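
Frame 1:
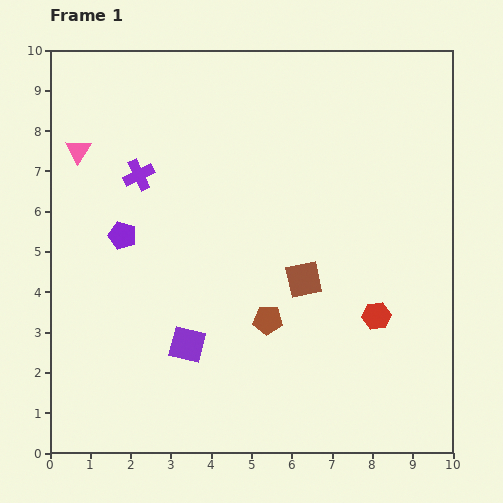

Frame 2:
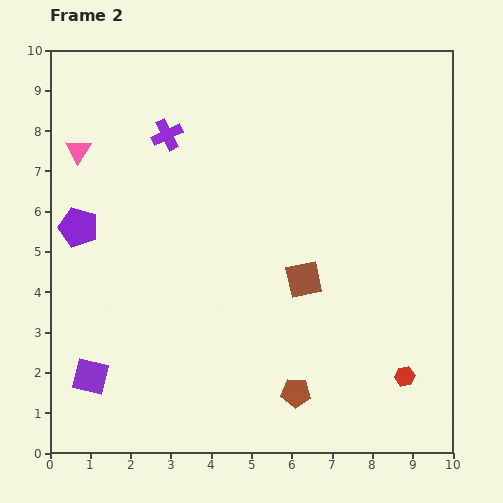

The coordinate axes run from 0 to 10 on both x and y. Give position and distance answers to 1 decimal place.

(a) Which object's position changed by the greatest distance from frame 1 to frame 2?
the purple square

(moved 2.5; next 1.9)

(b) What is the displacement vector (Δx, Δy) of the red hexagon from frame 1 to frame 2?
(0.7, -1.5)

The red hexagon was at (8.1, 3.4) in frame 1 and (8.8, 1.9) in frame 2.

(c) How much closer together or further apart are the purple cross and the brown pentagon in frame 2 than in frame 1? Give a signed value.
+2.4

Distance in frame 1: 4.8. Distance in frame 2: 7.2.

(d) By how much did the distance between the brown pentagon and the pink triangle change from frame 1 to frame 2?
+1.8

Distance in frame 1: 6.3. Distance in frame 2: 8.1.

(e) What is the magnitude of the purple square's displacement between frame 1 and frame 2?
2.5

The purple square moved from (3.4, 2.7) to (1.0, 1.9), a distance of √(2.4² + 0.8²) ≈ 2.5.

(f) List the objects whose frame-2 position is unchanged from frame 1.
the pink triangle, the brown square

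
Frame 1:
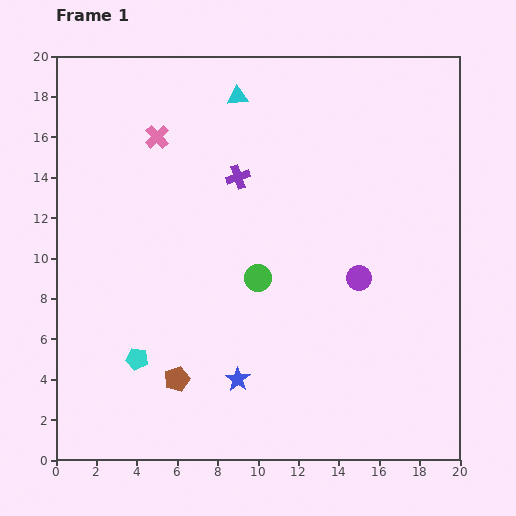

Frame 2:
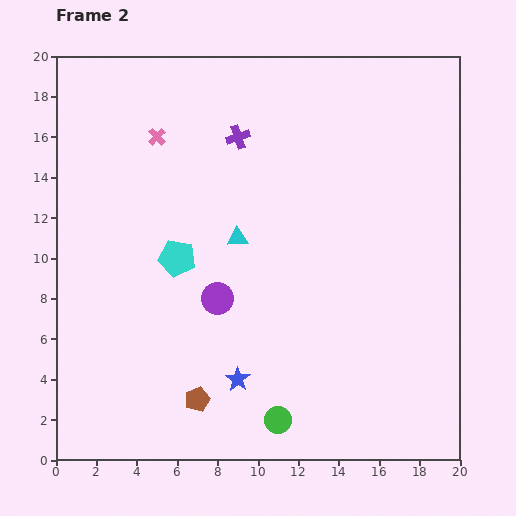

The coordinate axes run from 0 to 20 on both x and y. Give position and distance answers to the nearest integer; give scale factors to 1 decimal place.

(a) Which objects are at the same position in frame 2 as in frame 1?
the blue star, the pink cross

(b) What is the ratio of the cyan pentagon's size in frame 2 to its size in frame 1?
1.7×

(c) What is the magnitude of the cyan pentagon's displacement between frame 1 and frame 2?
5

The cyan pentagon moved from (4, 5) to (6, 10), a distance of √(2² + 5²) ≈ 5.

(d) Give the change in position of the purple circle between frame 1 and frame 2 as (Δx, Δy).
(-7, -1)

The purple circle was at (15, 9) in frame 1 and (8, 8) in frame 2.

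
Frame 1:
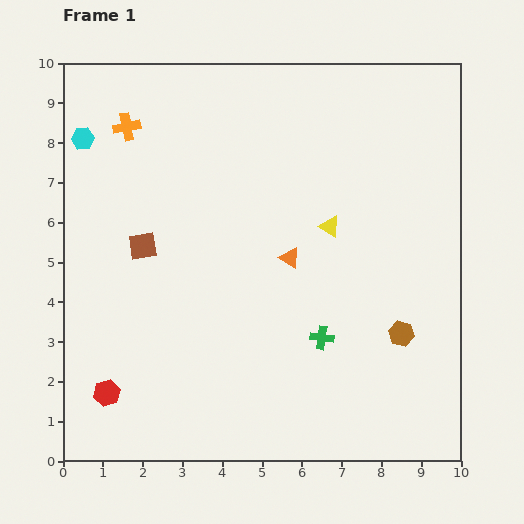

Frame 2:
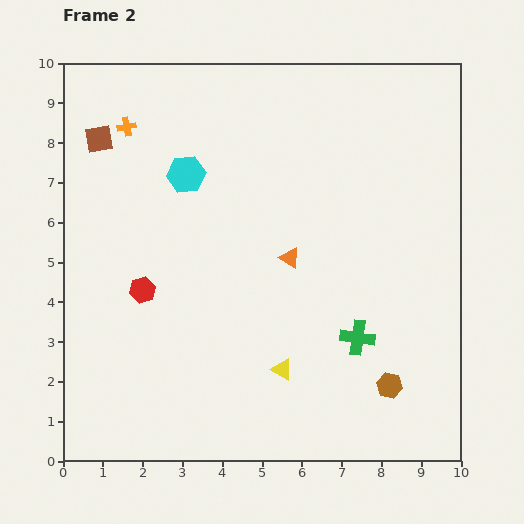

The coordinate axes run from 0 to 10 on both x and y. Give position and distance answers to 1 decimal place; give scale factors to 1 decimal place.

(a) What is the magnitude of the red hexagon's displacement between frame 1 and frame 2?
2.8

The red hexagon moved from (1.1, 1.7) to (2.0, 4.3), a distance of √(0.9² + 2.6²) ≈ 2.8.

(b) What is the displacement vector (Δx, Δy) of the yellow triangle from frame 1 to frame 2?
(-1.2, -3.6)

The yellow triangle was at (6.7, 5.9) in frame 1 and (5.5, 2.3) in frame 2.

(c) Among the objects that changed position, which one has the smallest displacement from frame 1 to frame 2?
the green cross

(moved 0.9)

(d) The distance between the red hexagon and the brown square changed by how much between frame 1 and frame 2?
+0.2

Distance in frame 1: 3.8. Distance in frame 2: 4.0.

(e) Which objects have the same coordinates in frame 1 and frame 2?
the orange triangle, the orange cross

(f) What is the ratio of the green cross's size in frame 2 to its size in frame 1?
1.5×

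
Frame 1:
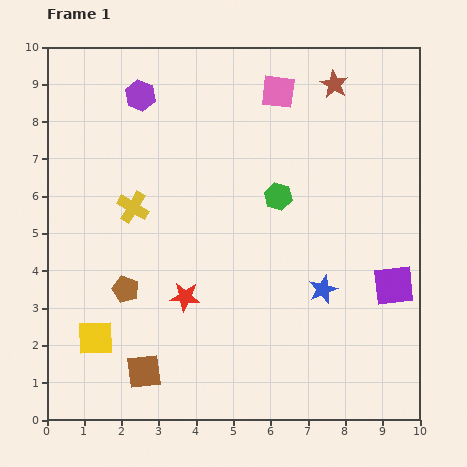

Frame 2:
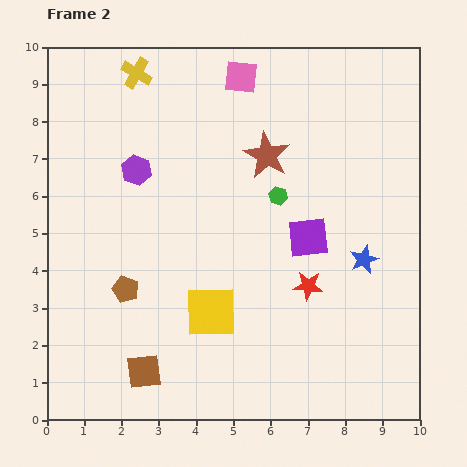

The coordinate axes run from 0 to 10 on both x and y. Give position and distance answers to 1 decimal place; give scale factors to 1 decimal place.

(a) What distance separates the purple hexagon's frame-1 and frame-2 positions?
2.0

The purple hexagon moved from (2.5, 8.7) to (2.4, 6.7), a distance of √(0.1² + 2.0²) ≈ 2.0.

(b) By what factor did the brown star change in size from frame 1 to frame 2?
1.7×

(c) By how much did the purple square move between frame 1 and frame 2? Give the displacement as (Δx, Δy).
(-2.3, 1.3)

The purple square was at (9.3, 3.6) in frame 1 and (7.0, 4.9) in frame 2.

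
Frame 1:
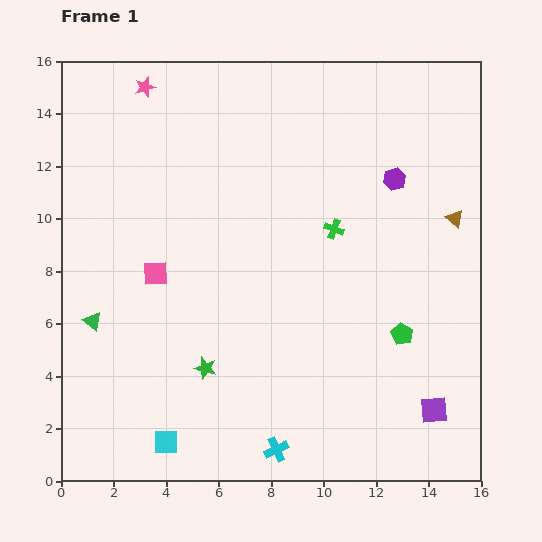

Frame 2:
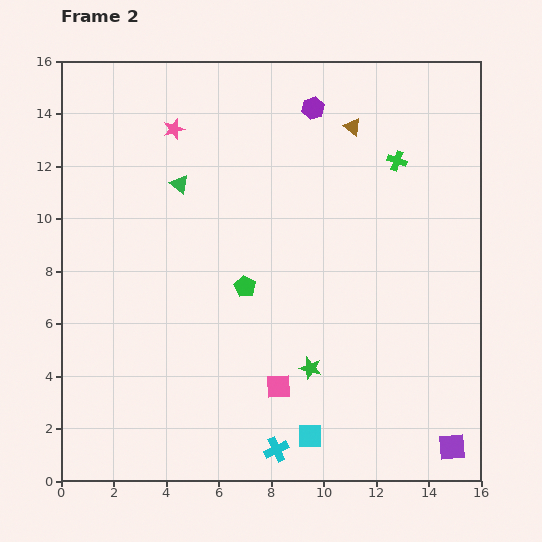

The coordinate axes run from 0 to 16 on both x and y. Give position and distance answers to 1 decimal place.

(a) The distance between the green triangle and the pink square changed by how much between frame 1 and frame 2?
+5.6

Distance in frame 1: 3.0. Distance in frame 2: 8.6.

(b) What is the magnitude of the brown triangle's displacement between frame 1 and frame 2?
5.2

The brown triangle moved from (15.0, 10.0) to (11.1, 13.5), a distance of √(3.9² + 3.5²) ≈ 5.2.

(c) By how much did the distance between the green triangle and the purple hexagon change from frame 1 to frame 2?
-6.8

Distance in frame 1: 12.7. Distance in frame 2: 5.9.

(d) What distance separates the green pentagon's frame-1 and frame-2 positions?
6.3

The green pentagon moved from (13.0, 5.6) to (7.0, 7.4), a distance of √(6.0² + 1.8²) ≈ 6.3.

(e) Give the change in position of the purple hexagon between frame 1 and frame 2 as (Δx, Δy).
(-3.1, 2.7)

The purple hexagon was at (12.7, 11.5) in frame 1 and (9.6, 14.2) in frame 2.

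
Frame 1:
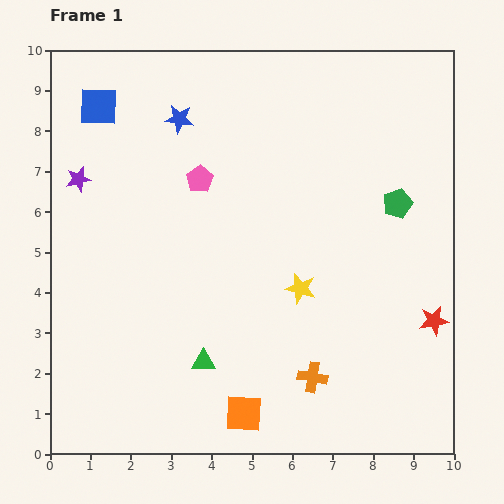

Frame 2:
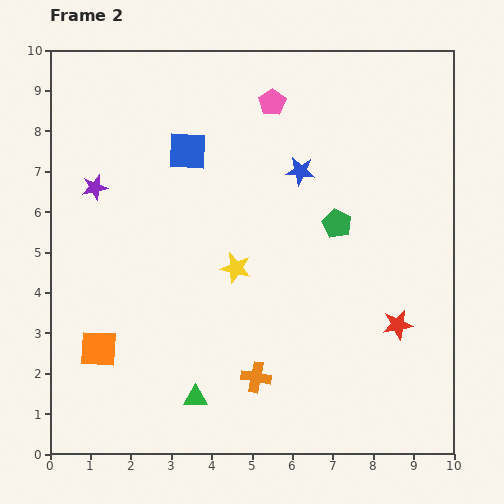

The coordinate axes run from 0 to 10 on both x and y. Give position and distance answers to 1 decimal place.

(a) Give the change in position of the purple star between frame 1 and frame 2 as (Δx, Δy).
(0.4, -0.2)

The purple star was at (0.7, 6.8) in frame 1 and (1.1, 6.6) in frame 2.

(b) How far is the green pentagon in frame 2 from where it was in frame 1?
1.6

The green pentagon moved from (8.6, 6.2) to (7.1, 5.7), a distance of √(1.5² + 0.5²) ≈ 1.6.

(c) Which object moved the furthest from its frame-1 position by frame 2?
the orange square

(moved 3.9; next 3.3)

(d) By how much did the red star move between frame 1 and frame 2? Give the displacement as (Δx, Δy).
(-0.9, -0.1)

The red star was at (9.5, 3.3) in frame 1 and (8.6, 3.2) in frame 2.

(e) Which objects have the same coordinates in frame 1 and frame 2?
none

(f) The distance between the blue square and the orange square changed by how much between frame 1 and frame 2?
-3.0

Distance in frame 1: 8.4. Distance in frame 2: 5.4.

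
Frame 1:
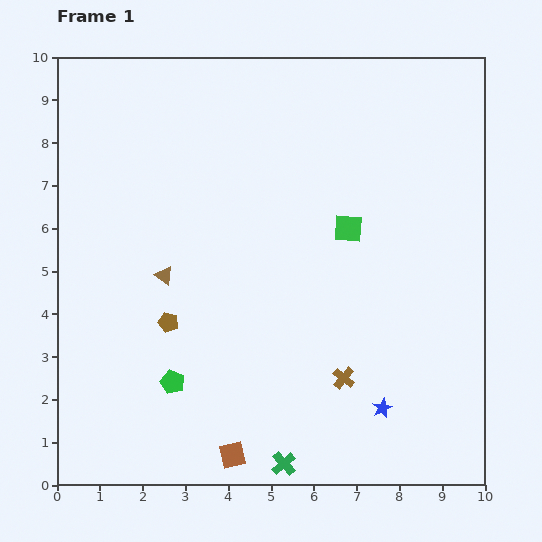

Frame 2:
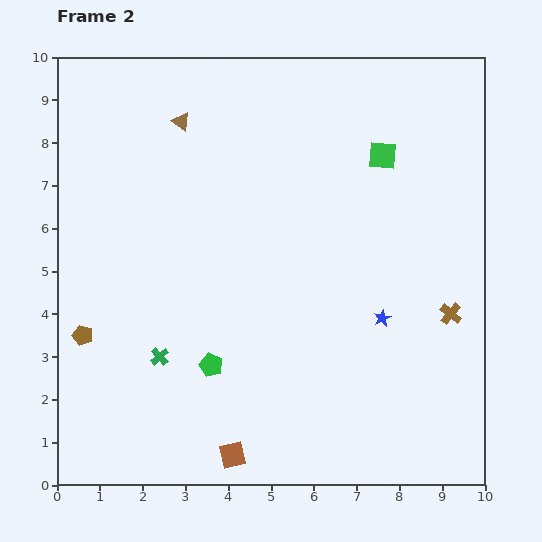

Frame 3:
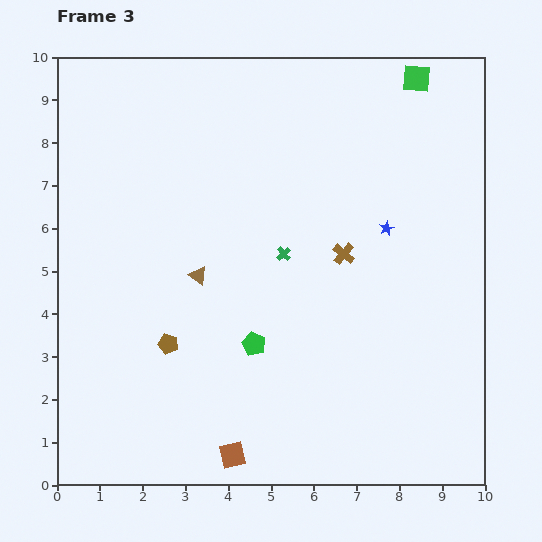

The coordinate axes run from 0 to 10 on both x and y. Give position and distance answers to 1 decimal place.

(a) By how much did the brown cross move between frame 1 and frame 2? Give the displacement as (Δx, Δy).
(2.5, 1.5)

The brown cross was at (6.7, 2.5) in frame 1 and (9.2, 4.0) in frame 2.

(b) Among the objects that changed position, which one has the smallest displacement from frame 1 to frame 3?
the brown pentagon

(moved 0.5)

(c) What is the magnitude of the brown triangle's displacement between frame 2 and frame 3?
3.6

The brown triangle moved from (2.9, 8.5) to (3.3, 4.9), a distance of √(0.4² + 3.6²) ≈ 3.6.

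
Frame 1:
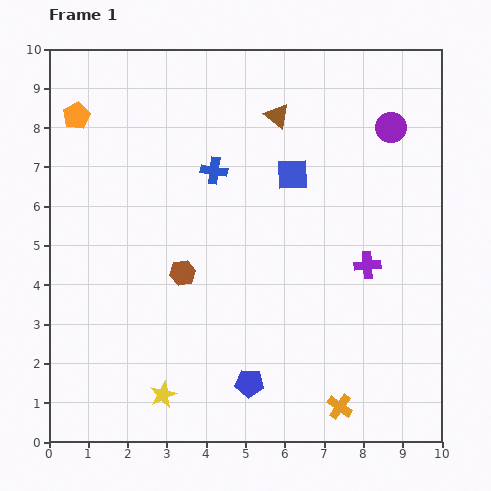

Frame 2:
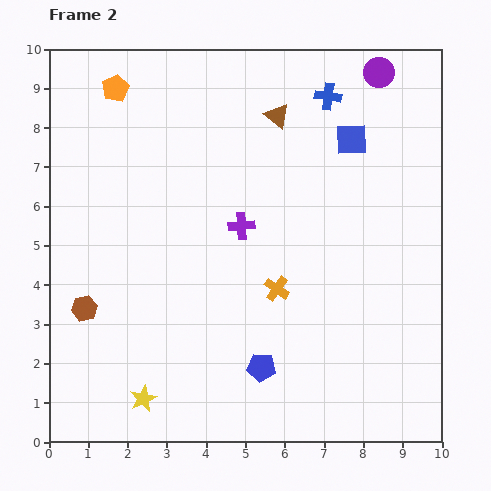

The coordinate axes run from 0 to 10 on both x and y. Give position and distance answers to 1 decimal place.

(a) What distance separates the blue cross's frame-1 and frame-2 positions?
3.5

The blue cross moved from (4.2, 6.9) to (7.1, 8.8), a distance of √(2.9² + 1.9²) ≈ 3.5.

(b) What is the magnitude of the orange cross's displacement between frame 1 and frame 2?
3.4

The orange cross moved from (7.4, 0.9) to (5.8, 3.9), a distance of √(1.6² + 3.0²) ≈ 3.4.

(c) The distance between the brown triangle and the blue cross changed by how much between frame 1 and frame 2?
-0.7

Distance in frame 1: 2.1. Distance in frame 2: 1.4.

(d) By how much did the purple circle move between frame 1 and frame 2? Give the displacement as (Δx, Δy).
(-0.3, 1.4)

The purple circle was at (8.7, 8.0) in frame 1 and (8.4, 9.4) in frame 2.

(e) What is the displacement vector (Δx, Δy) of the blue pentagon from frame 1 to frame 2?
(0.3, 0.4)

The blue pentagon was at (5.1, 1.5) in frame 1 and (5.4, 1.9) in frame 2.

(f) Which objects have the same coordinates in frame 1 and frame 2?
the brown triangle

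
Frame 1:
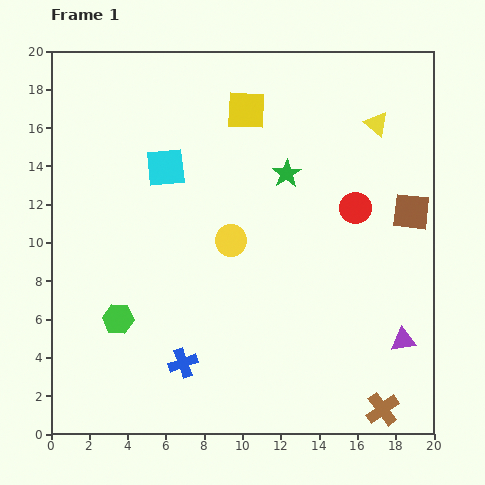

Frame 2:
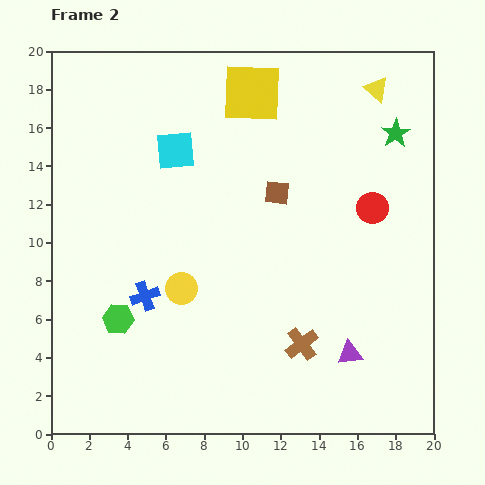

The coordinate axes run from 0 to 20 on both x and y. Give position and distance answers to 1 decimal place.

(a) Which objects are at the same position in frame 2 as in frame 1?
the green hexagon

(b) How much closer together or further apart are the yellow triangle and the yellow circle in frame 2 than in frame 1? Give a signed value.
+4.9

Distance in frame 1: 9.7. Distance in frame 2: 14.6.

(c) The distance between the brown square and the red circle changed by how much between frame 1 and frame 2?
+2.2

Distance in frame 1: 2.9. Distance in frame 2: 5.1.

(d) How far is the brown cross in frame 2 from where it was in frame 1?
5.4

The brown cross moved from (17.3, 1.3) to (13.1, 4.7), a distance of √(4.2² + 3.4²) ≈ 5.4.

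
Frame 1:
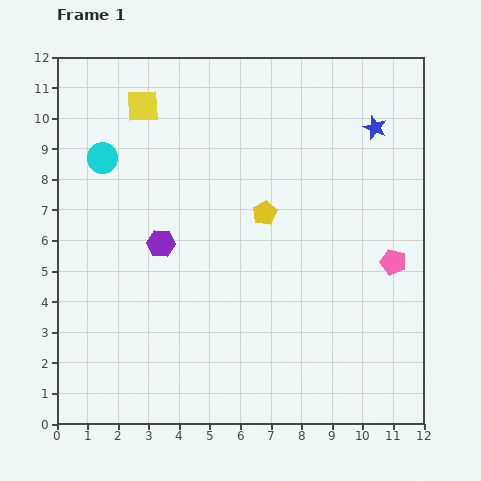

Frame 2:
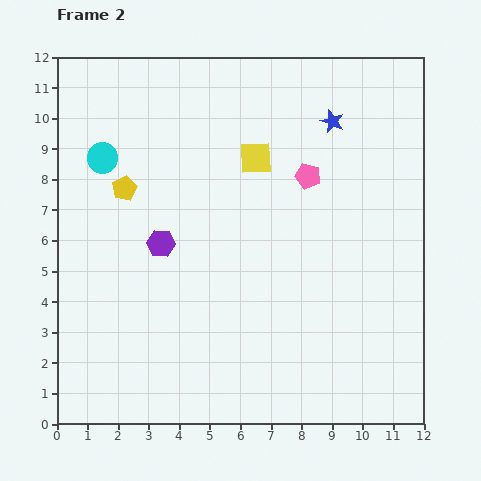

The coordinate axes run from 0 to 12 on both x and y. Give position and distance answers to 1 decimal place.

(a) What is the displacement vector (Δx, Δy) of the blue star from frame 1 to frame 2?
(-1.4, 0.2)

The blue star was at (10.4, 9.7) in frame 1 and (9.0, 9.9) in frame 2.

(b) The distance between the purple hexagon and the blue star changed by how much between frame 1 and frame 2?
-1.1

Distance in frame 1: 8.0. Distance in frame 2: 6.9.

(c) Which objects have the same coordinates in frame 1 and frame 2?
the purple hexagon, the cyan circle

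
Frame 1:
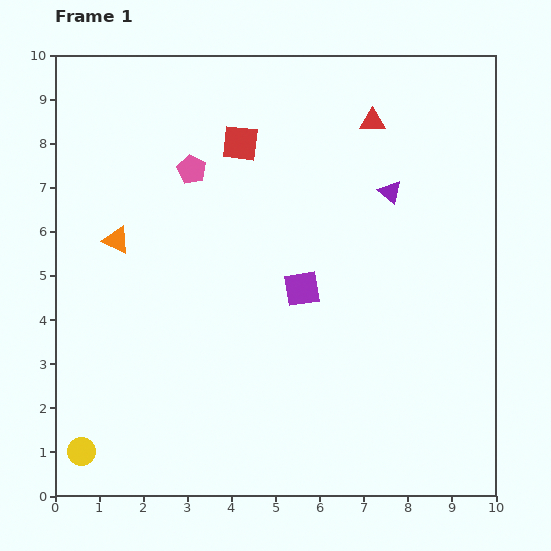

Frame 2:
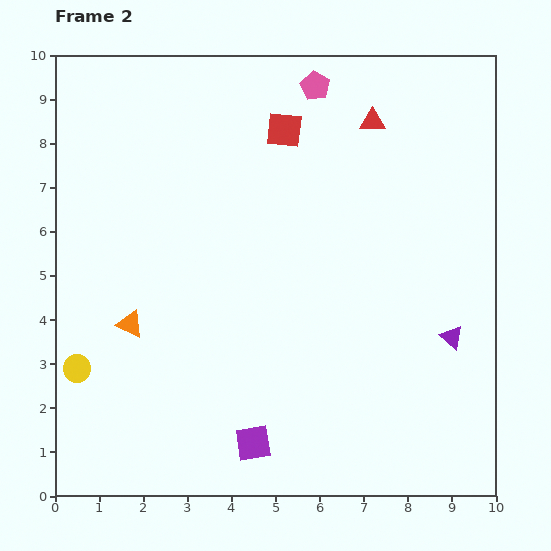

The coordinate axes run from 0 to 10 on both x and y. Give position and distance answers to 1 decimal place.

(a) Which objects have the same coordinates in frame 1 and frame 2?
the red triangle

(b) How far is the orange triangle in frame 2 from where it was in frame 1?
1.9

The orange triangle moved from (1.4, 5.8) to (1.7, 3.9), a distance of √(0.3² + 1.9²) ≈ 1.9.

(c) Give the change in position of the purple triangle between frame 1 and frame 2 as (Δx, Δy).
(1.4, -3.3)

The purple triangle was at (7.6, 6.9) in frame 1 and (9.0, 3.6) in frame 2.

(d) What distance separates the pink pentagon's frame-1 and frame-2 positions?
3.4

The pink pentagon moved from (3.1, 7.4) to (5.9, 9.3), a distance of √(2.8² + 1.9²) ≈ 3.4.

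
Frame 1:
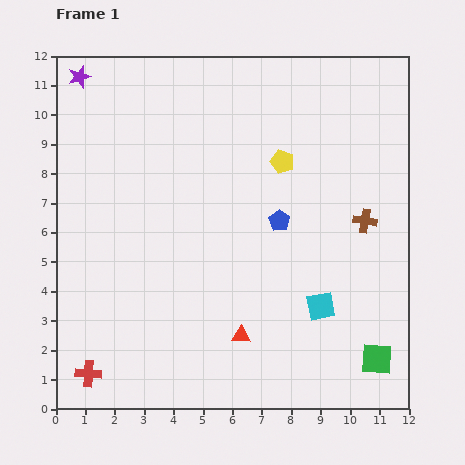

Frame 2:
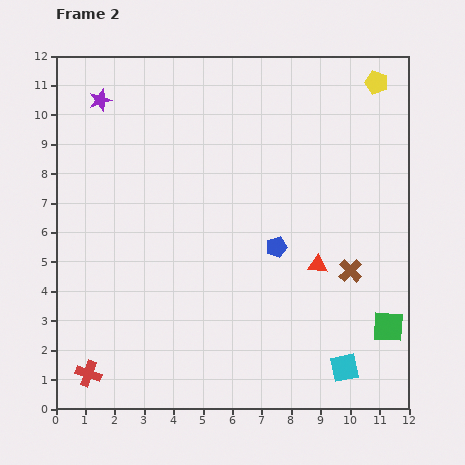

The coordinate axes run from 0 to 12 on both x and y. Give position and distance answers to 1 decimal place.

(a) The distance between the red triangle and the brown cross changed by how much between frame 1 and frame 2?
-4.6

Distance in frame 1: 5.7. Distance in frame 2: 1.1.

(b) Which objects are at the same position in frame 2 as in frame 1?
the red cross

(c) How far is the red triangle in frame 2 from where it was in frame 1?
3.5

The red triangle moved from (6.3, 2.5) to (8.9, 4.9), a distance of √(2.6² + 2.4²) ≈ 3.5.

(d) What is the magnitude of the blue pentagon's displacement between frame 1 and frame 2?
0.9

The blue pentagon moved from (7.6, 6.4) to (7.5, 5.5), a distance of √(0.1² + 0.9²) ≈ 0.9.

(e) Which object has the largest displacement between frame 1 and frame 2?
the yellow pentagon

(moved 4.2; next 3.5)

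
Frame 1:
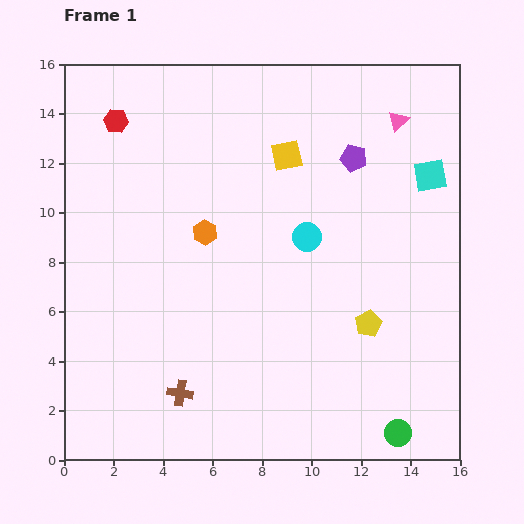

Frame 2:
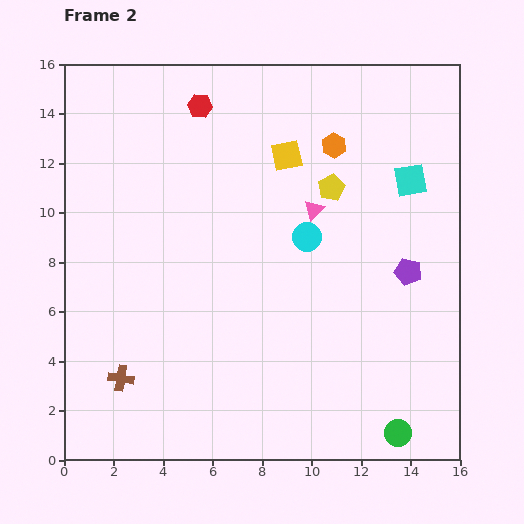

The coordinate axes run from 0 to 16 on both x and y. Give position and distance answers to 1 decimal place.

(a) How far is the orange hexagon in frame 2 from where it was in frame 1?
6.3

The orange hexagon moved from (5.7, 9.2) to (10.9, 12.7), a distance of √(5.2² + 3.5²) ≈ 6.3.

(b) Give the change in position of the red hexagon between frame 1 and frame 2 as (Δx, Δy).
(3.4, 0.6)

The red hexagon was at (2.1, 13.7) in frame 1 and (5.5, 14.3) in frame 2.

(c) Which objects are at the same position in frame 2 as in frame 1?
the yellow square, the green circle, the cyan circle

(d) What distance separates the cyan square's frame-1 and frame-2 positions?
0.8

The cyan square moved from (14.8, 11.5) to (14.0, 11.3), a distance of √(0.8² + 0.2²) ≈ 0.8.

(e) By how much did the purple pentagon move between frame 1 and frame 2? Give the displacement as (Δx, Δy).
(2.2, -4.6)

The purple pentagon was at (11.7, 12.2) in frame 1 and (13.9, 7.6) in frame 2.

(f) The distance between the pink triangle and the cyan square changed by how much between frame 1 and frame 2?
+1.5

Distance in frame 1: 2.6. Distance in frame 2: 4.1.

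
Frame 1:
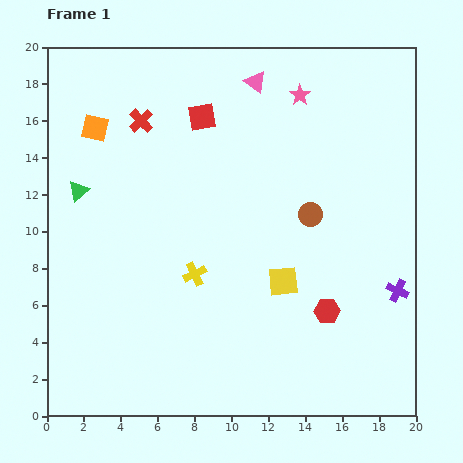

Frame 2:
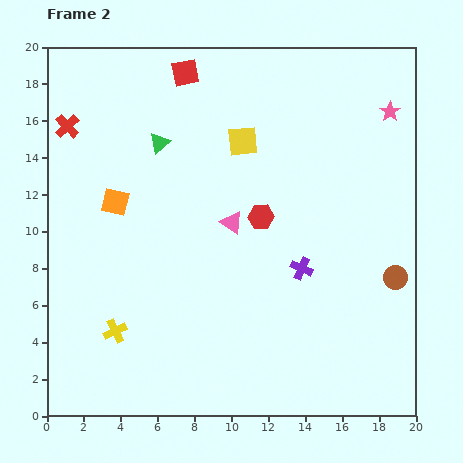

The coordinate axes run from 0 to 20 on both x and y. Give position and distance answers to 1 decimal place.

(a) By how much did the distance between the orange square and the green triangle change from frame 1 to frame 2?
+0.5

Distance in frame 1: 3.5. Distance in frame 2: 4.0.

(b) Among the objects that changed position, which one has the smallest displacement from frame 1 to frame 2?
the red square

(moved 2.6)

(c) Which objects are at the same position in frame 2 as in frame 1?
none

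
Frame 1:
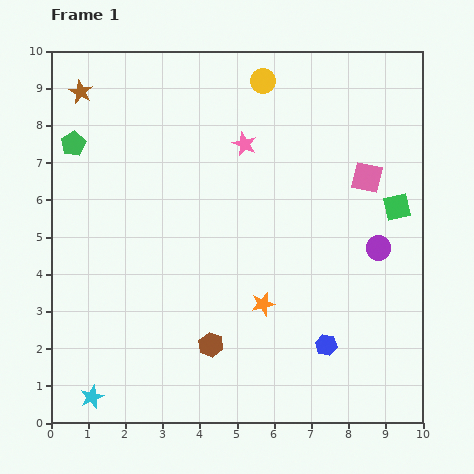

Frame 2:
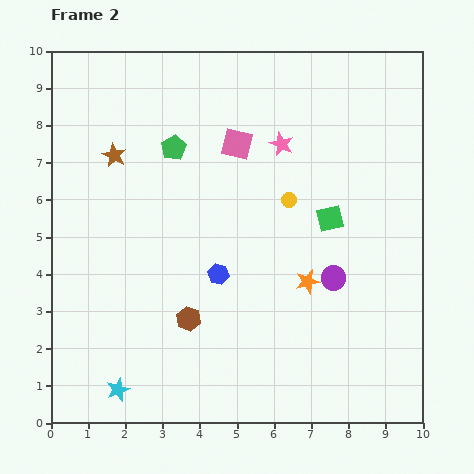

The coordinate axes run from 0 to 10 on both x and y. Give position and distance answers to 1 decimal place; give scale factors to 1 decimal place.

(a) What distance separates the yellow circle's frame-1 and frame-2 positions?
3.3

The yellow circle moved from (5.7, 9.2) to (6.4, 6.0), a distance of √(0.7² + 3.2²) ≈ 3.3.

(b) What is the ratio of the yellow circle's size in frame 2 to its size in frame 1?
0.6×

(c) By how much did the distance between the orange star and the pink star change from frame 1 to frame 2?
-0.5

Distance in frame 1: 4.3. Distance in frame 2: 3.8.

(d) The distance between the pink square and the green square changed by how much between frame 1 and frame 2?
+2.1

Distance in frame 1: 1.1. Distance in frame 2: 3.2.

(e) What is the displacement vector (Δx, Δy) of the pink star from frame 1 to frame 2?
(1.0, 0.0)

The pink star was at (5.2, 7.5) in frame 1 and (6.2, 7.5) in frame 2.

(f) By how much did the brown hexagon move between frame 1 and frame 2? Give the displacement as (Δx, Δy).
(-0.6, 0.7)

The brown hexagon was at (4.3, 2.1) in frame 1 and (3.7, 2.8) in frame 2.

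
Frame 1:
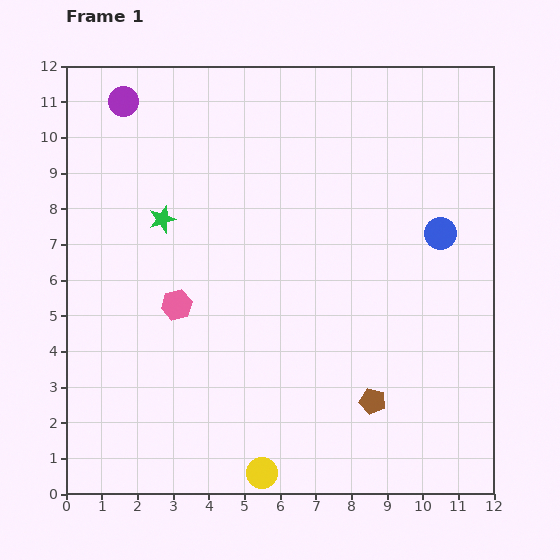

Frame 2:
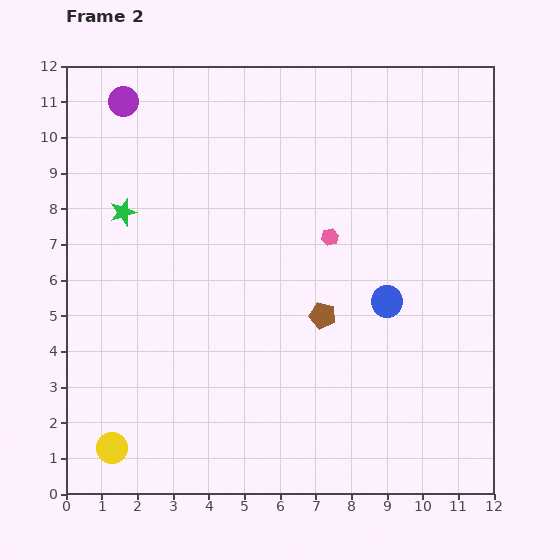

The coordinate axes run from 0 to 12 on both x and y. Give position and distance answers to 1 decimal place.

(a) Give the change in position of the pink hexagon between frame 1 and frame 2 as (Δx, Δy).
(4.3, 1.9)

The pink hexagon was at (3.1, 5.3) in frame 1 and (7.4, 7.2) in frame 2.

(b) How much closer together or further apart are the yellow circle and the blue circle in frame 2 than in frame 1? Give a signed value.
+0.3

Distance in frame 1: 8.4. Distance in frame 2: 8.7.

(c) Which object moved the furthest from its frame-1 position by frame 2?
the pink hexagon

(moved 4.7; next 4.3)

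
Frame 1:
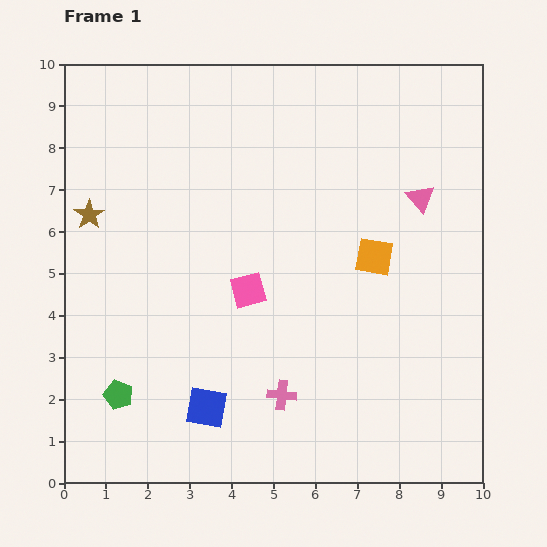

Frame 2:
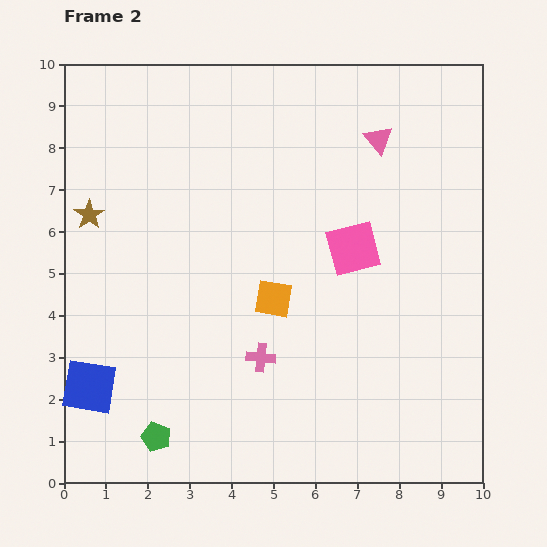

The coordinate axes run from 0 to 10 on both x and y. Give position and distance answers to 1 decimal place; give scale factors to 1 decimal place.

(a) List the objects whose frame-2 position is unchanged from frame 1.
the brown star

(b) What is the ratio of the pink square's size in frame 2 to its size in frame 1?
1.5×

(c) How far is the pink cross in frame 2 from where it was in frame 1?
1.0

The pink cross moved from (5.2, 2.1) to (4.7, 3.0), a distance of √(0.5² + 0.9²) ≈ 1.0.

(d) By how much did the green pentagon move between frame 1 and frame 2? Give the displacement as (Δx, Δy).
(0.9, -1.0)

The green pentagon was at (1.3, 2.1) in frame 1 and (2.2, 1.1) in frame 2.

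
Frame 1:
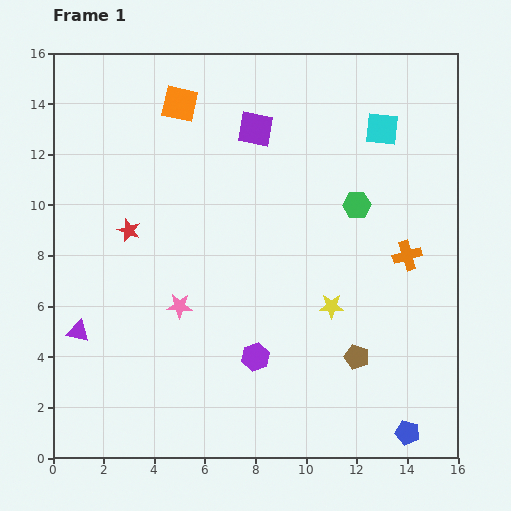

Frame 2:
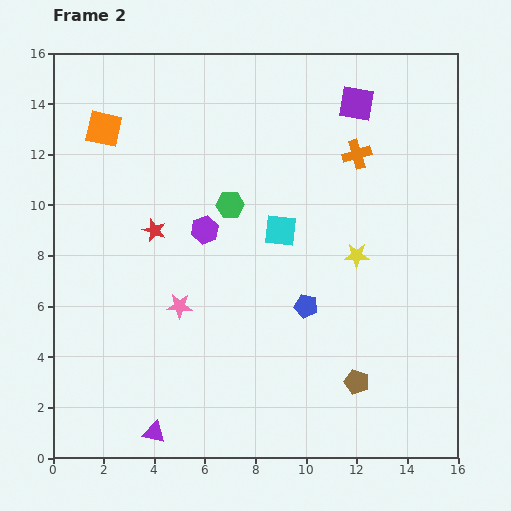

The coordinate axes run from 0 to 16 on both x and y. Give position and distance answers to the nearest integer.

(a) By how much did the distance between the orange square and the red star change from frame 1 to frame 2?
-1

Distance in frame 1: 5. Distance in frame 2: 4.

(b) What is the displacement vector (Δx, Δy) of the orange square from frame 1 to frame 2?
(-3, -1)

The orange square was at (5, 14) in frame 1 and (2, 13) in frame 2.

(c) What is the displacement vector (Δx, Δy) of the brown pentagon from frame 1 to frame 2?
(0, -1)

The brown pentagon was at (12, 4) in frame 1 and (12, 3) in frame 2.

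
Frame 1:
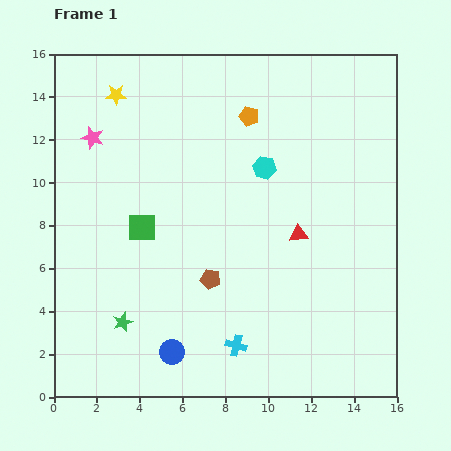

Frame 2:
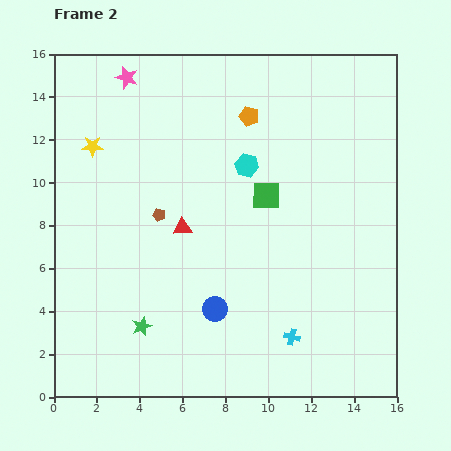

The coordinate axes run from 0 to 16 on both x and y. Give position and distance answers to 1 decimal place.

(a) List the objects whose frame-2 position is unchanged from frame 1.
the orange pentagon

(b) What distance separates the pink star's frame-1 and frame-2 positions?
3.2

The pink star moved from (1.8, 12.1) to (3.4, 14.9), a distance of √(1.6² + 2.8²) ≈ 3.2.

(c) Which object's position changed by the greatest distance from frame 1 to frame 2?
the green square

(moved 6.0; next 5.4)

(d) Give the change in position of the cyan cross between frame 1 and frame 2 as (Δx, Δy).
(2.6, 0.4)

The cyan cross was at (8.5, 2.4) in frame 1 and (11.1, 2.8) in frame 2.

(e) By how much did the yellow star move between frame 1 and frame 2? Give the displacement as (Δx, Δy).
(-1.1, -2.4)

The yellow star was at (2.9, 14.1) in frame 1 and (1.8, 11.7) in frame 2.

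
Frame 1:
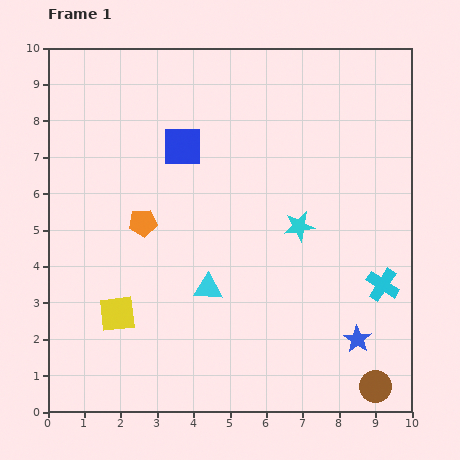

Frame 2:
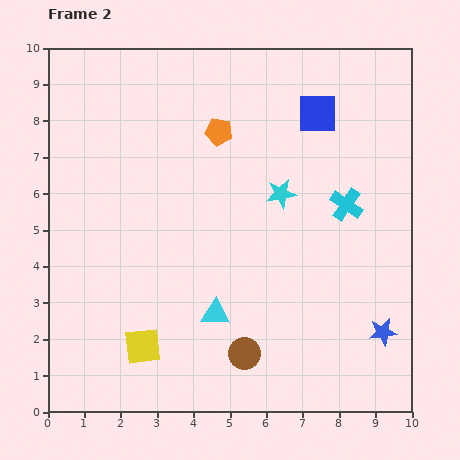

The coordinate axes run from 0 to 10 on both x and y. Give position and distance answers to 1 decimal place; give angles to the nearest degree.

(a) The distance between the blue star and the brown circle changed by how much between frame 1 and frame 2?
+2.4

Distance in frame 1: 1.4. Distance in frame 2: 3.8.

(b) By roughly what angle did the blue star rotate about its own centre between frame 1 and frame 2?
29° clockwise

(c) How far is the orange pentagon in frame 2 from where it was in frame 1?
3.3

The orange pentagon moved from (2.6, 5.2) to (4.7, 7.7), a distance of √(2.1² + 2.5²) ≈ 3.3.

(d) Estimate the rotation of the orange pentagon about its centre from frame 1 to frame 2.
16° clockwise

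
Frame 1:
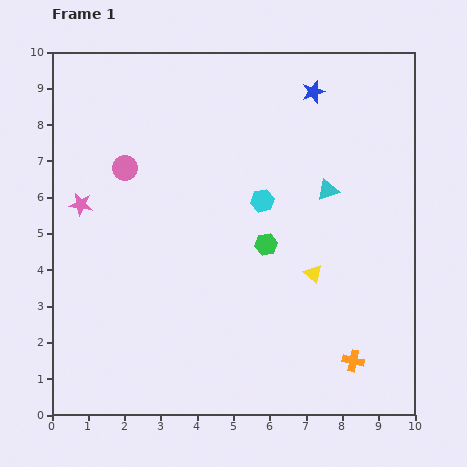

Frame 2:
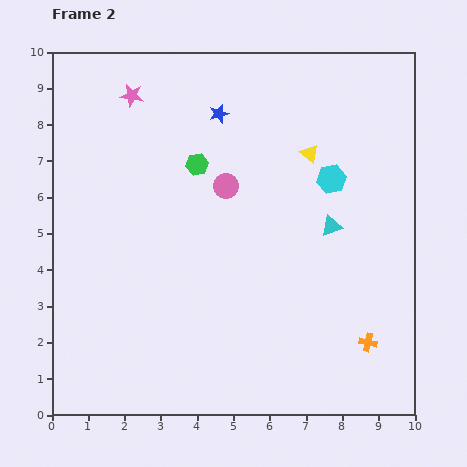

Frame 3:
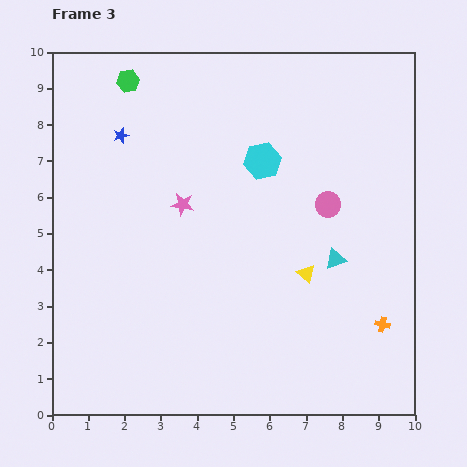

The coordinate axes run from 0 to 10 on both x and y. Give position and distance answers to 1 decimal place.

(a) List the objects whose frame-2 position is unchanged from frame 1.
none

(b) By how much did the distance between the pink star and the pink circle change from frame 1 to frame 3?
+2.4

Distance in frame 1: 1.6. Distance in frame 3: 4.0.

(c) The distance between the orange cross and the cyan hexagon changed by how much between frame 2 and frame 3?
+1.0

Distance in frame 2: 4.6. Distance in frame 3: 5.6.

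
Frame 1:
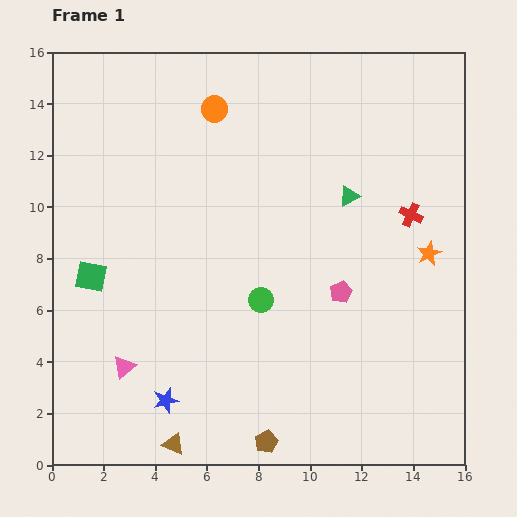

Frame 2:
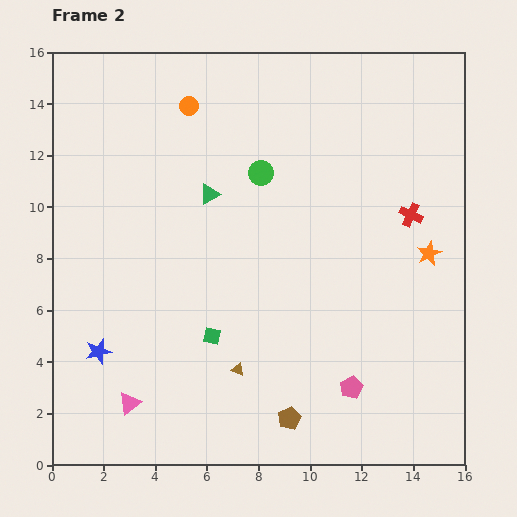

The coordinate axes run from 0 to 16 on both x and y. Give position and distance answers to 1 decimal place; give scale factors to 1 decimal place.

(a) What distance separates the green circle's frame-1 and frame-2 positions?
4.9

The green circle moved from (8.1, 6.4) to (8.1, 11.3), a distance of √(0.0² + 4.9²) ≈ 4.9.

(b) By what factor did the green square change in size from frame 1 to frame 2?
0.6×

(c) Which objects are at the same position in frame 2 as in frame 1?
the orange star, the red cross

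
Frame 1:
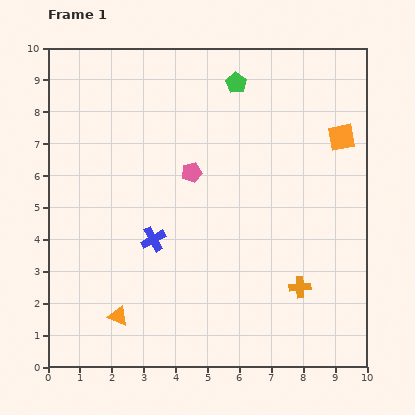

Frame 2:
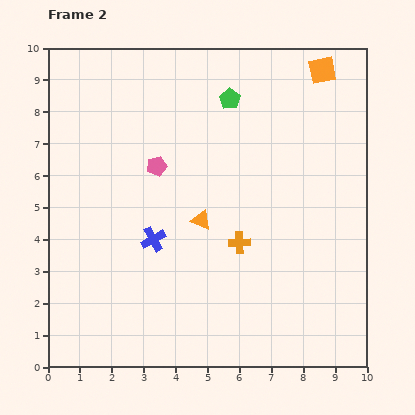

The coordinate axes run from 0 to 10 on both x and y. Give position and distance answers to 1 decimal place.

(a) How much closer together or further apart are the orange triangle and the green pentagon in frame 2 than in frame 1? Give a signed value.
-4.3

Distance in frame 1: 8.2. Distance in frame 2: 3.9.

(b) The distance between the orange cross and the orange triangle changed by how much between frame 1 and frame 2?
-4.4

Distance in frame 1: 5.8. Distance in frame 2: 1.4.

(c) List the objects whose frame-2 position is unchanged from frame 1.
the blue cross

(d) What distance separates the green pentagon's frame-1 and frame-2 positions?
0.5

The green pentagon moved from (5.9, 8.9) to (5.7, 8.4), a distance of √(0.2² + 0.5²) ≈ 0.5.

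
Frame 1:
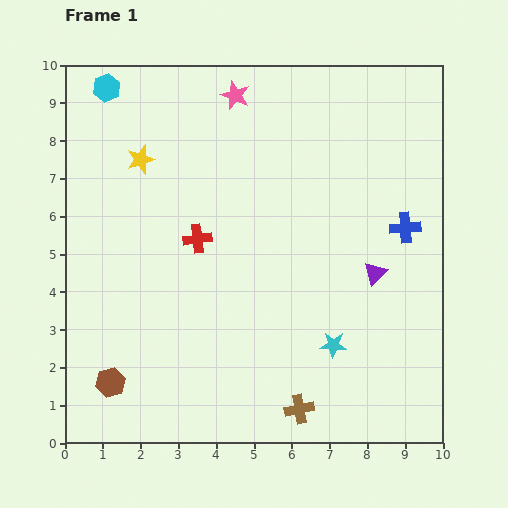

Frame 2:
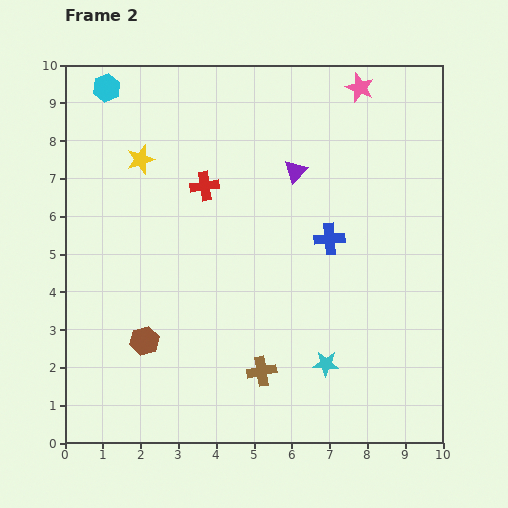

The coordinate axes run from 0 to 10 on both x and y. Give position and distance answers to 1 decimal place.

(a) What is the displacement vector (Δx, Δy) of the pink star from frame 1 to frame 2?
(3.3, 0.2)

The pink star was at (4.5, 9.2) in frame 1 and (7.8, 9.4) in frame 2.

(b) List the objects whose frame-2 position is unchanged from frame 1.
the yellow star, the cyan hexagon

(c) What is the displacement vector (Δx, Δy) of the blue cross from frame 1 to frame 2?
(-2.0, -0.3)

The blue cross was at (9.0, 5.7) in frame 1 and (7.0, 5.4) in frame 2.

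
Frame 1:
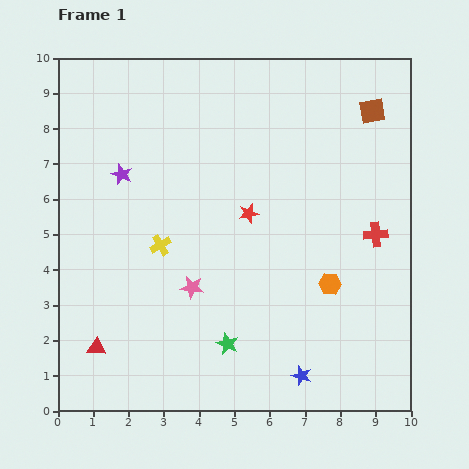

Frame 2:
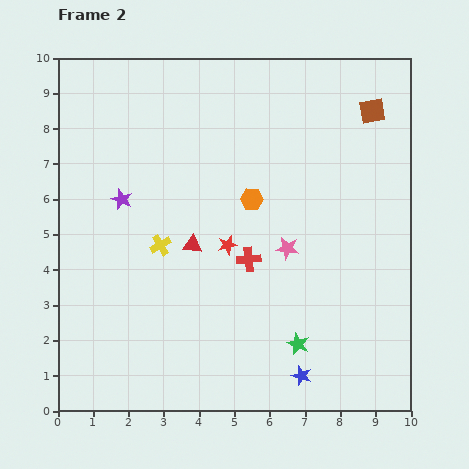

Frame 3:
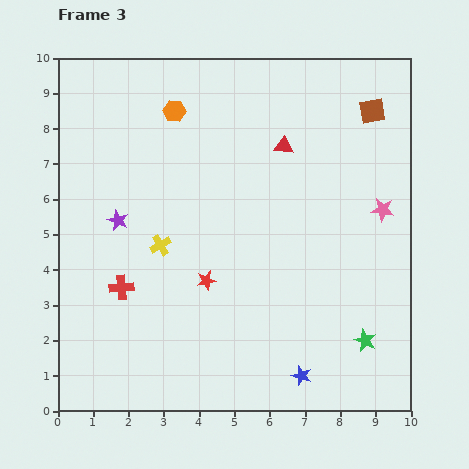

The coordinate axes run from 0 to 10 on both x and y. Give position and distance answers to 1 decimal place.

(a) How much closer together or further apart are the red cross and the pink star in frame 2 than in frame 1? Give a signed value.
-4.3

Distance in frame 1: 5.4. Distance in frame 2: 1.1.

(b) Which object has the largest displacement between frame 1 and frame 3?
the red triangle

(moved 7.8; next 7.4)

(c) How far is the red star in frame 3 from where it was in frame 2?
1.2

The red star moved from (4.8, 4.7) to (4.2, 3.7), a distance of √(0.6² + 1.0²) ≈ 1.2.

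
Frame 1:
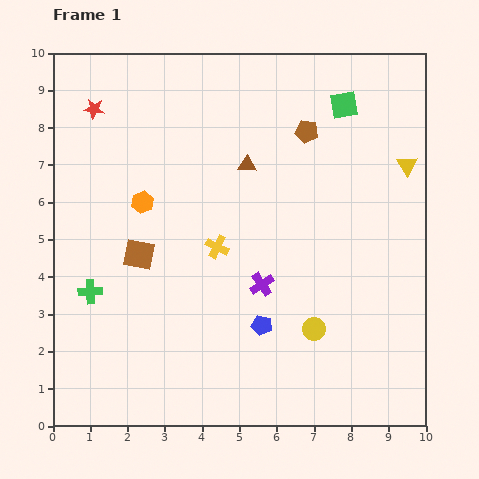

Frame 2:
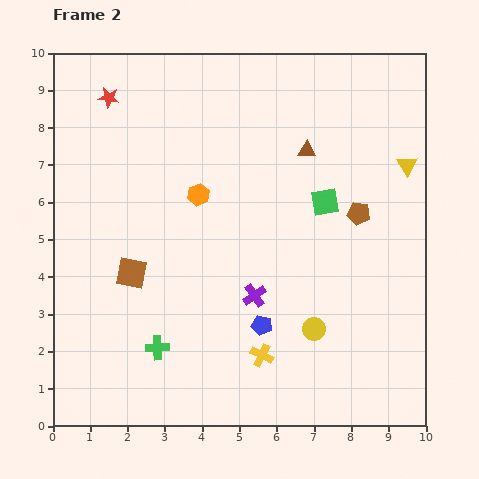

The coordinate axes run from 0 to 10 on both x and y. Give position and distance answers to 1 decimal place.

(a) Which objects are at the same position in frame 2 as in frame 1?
the yellow triangle, the yellow circle, the blue pentagon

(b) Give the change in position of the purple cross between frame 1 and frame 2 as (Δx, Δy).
(-0.2, -0.3)

The purple cross was at (5.6, 3.8) in frame 1 and (5.4, 3.5) in frame 2.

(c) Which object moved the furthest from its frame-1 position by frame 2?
the yellow cross

(moved 3.1; next 2.6)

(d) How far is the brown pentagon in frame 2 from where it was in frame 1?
2.6

The brown pentagon moved from (6.8, 7.9) to (8.2, 5.7), a distance of √(1.4² + 2.2²) ≈ 2.6.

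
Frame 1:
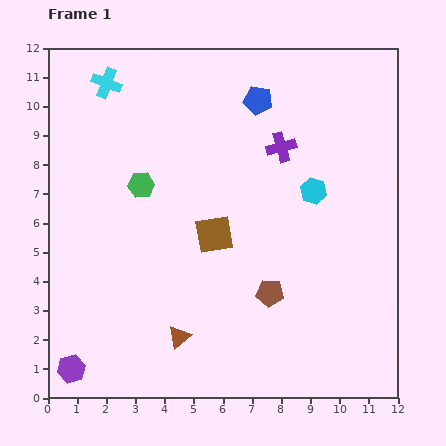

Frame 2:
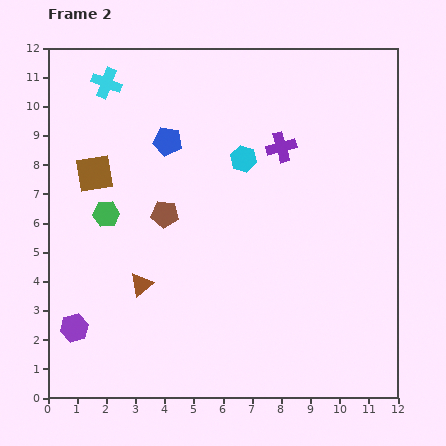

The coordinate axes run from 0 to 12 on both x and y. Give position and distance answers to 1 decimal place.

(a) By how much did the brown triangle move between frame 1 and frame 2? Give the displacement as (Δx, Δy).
(-1.3, 1.8)

The brown triangle was at (4.5, 2.1) in frame 1 and (3.2, 3.9) in frame 2.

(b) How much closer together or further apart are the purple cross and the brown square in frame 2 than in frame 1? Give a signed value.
+2.7

Distance in frame 1: 3.8. Distance in frame 2: 6.5.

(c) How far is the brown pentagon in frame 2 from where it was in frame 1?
4.5

The brown pentagon moved from (7.6, 3.6) to (4.0, 6.3), a distance of √(3.6² + 2.7²) ≈ 4.5.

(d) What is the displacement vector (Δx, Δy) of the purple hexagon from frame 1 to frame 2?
(0.1, 1.4)

The purple hexagon was at (0.8, 1.0) in frame 1 and (0.9, 2.4) in frame 2.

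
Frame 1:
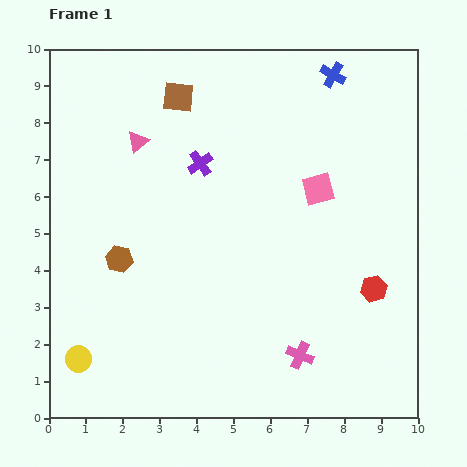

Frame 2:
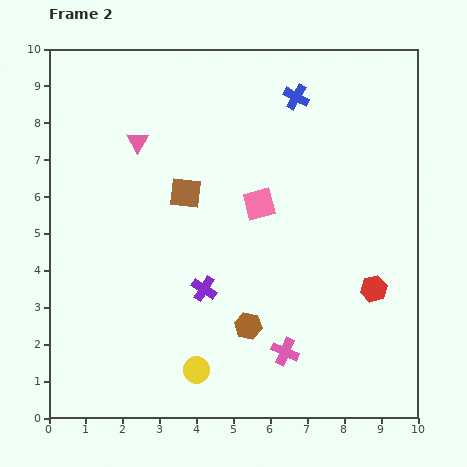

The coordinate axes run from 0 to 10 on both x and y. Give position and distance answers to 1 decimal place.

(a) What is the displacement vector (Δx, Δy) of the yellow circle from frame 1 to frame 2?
(3.2, -0.3)

The yellow circle was at (0.8, 1.6) in frame 1 and (4.0, 1.3) in frame 2.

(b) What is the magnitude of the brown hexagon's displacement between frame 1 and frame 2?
3.9

The brown hexagon moved from (1.9, 4.3) to (5.4, 2.5), a distance of √(3.5² + 1.8²) ≈ 3.9.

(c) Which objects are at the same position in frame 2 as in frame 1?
the pink triangle, the red hexagon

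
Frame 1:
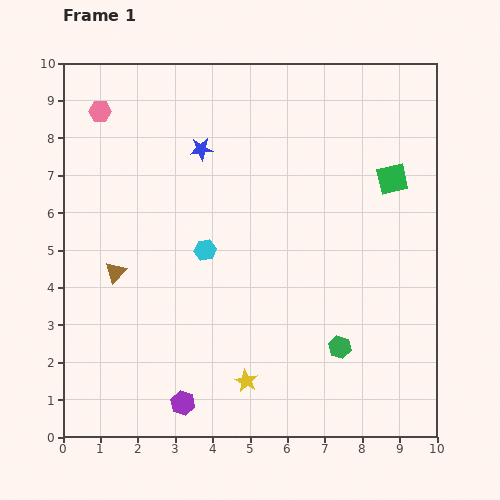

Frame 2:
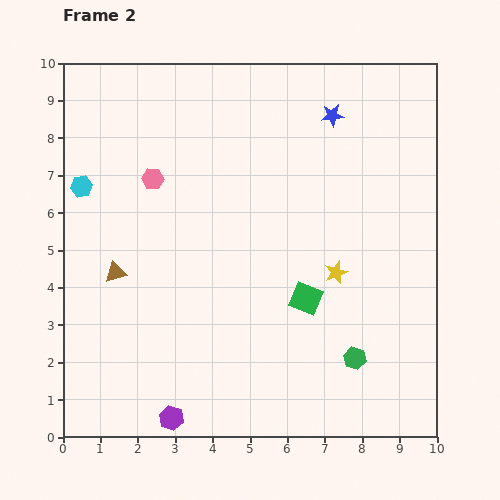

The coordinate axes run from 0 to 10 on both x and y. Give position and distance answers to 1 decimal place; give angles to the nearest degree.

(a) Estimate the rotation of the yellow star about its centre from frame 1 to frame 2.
24° clockwise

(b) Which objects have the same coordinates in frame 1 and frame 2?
the brown triangle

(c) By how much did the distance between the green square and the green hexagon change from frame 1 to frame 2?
-2.6

Distance in frame 1: 4.7. Distance in frame 2: 2.1.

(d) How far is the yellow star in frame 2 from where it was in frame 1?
3.8

The yellow star moved from (4.9, 1.5) to (7.3, 4.4), a distance of √(2.4² + 2.9²) ≈ 3.8.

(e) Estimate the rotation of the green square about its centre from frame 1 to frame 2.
35° clockwise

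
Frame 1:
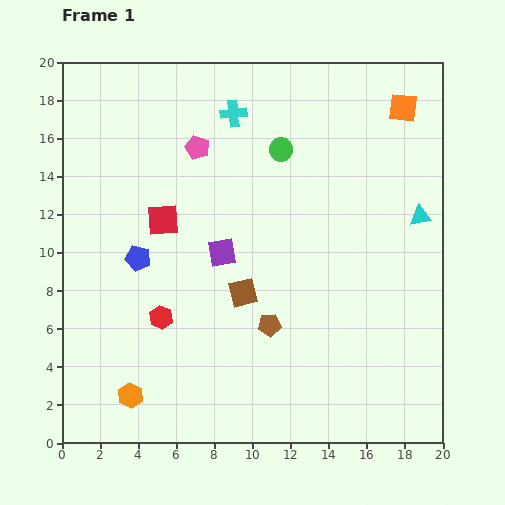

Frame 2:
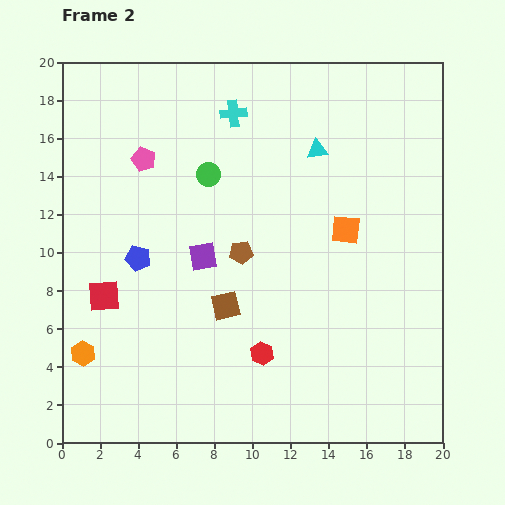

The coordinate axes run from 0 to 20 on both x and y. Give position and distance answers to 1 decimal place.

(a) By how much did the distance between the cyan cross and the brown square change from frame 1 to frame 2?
+0.7

Distance in frame 1: 9.4. Distance in frame 2: 10.1.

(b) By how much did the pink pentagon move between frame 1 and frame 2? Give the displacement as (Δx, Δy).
(-2.8, -0.6)

The pink pentagon was at (7.1, 15.5) in frame 1 and (4.3, 14.9) in frame 2.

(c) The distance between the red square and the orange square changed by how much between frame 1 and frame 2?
-0.7

Distance in frame 1: 13.9. Distance in frame 2: 13.2.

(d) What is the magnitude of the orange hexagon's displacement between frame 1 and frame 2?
3.3

The orange hexagon moved from (3.6, 2.5) to (1.1, 4.7), a distance of √(2.5² + 2.2²) ≈ 3.3.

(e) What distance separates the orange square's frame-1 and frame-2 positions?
7.1

The orange square moved from (17.9, 17.6) to (14.9, 11.2), a distance of √(3.0² + 6.4²) ≈ 7.1.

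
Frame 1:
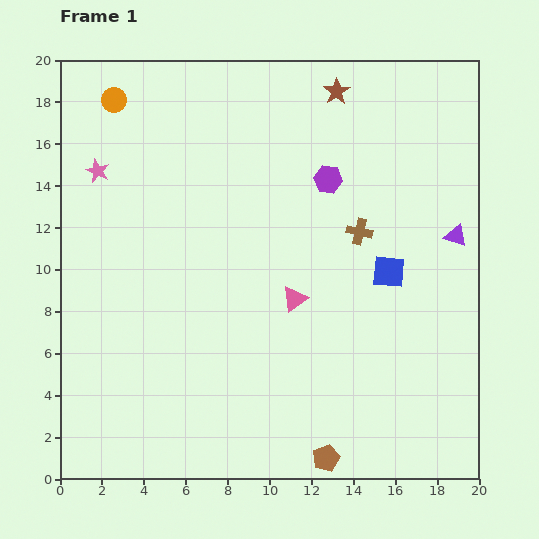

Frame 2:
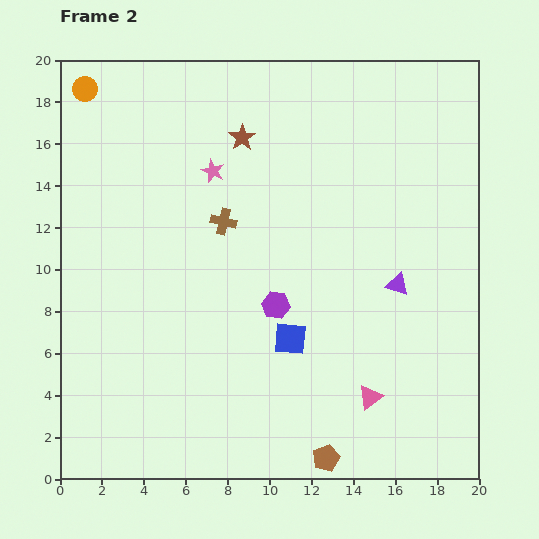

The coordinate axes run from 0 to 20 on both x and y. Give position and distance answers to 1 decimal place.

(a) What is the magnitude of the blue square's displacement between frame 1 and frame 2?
5.7

The blue square moved from (15.7, 9.9) to (11.0, 6.7), a distance of √(4.7² + 3.2²) ≈ 5.7.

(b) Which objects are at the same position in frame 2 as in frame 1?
the brown pentagon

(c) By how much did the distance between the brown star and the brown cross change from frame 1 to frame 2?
-2.7

Distance in frame 1: 6.8. Distance in frame 2: 4.1.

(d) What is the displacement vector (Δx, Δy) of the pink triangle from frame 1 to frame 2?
(3.6, -4.7)

The pink triangle was at (11.2, 8.6) in frame 1 and (14.8, 3.9) in frame 2.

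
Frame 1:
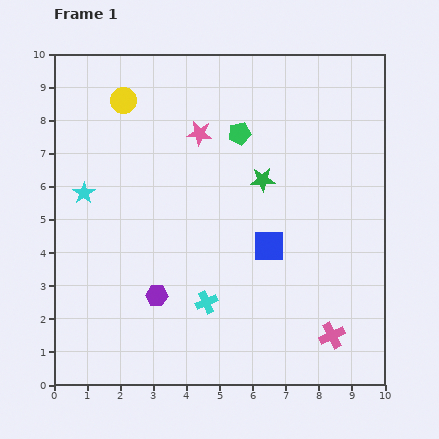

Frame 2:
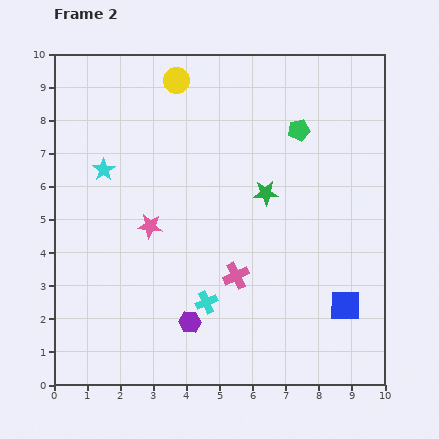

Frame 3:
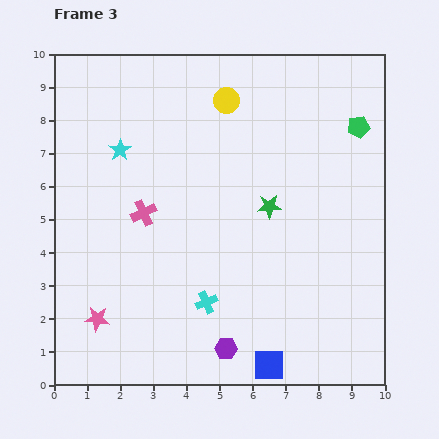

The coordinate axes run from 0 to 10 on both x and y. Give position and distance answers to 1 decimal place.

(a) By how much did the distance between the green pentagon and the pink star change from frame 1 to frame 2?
+4.2

Distance in frame 1: 1.2. Distance in frame 2: 5.4.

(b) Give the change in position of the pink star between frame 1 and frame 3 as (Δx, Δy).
(-3.1, -5.6)

The pink star was at (4.4, 7.6) in frame 1 and (1.3, 2.0) in frame 3.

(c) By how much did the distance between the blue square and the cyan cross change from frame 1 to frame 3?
+0.2

Distance in frame 1: 2.5. Distance in frame 3: 2.7.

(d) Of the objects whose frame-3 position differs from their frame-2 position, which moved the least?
the green star

(moved 0.4)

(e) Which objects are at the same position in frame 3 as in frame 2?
the cyan cross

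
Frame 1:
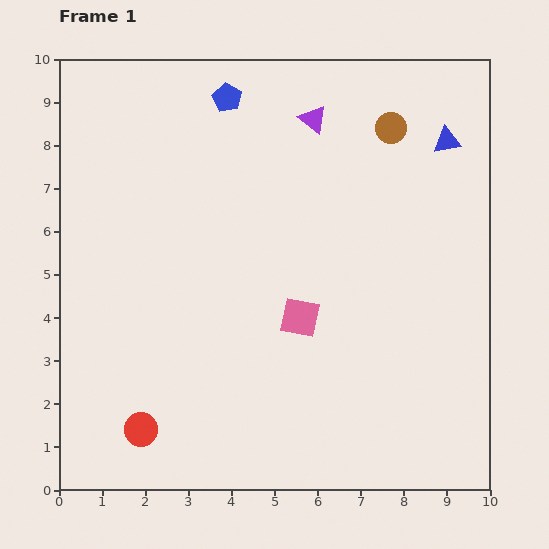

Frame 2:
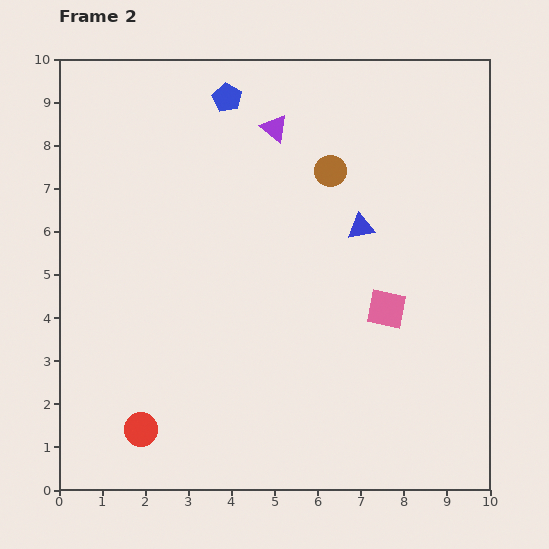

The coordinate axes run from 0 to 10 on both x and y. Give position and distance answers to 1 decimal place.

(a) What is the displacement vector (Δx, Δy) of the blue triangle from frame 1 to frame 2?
(-2.0, -2.0)

The blue triangle was at (9.0, 8.1) in frame 1 and (7.0, 6.1) in frame 2.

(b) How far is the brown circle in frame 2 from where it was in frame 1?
1.7

The brown circle moved from (7.7, 8.4) to (6.3, 7.4), a distance of √(1.4² + 1.0²) ≈ 1.7.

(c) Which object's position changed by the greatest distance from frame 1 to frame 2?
the blue triangle

(moved 2.8; next 2.0)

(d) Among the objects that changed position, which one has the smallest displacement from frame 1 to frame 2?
the purple triangle

(moved 0.9)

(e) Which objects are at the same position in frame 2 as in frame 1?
the red circle, the blue pentagon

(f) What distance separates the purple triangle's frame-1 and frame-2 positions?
0.9

The purple triangle moved from (5.9, 8.6) to (5.0, 8.4), a distance of √(0.9² + 0.2²) ≈ 0.9.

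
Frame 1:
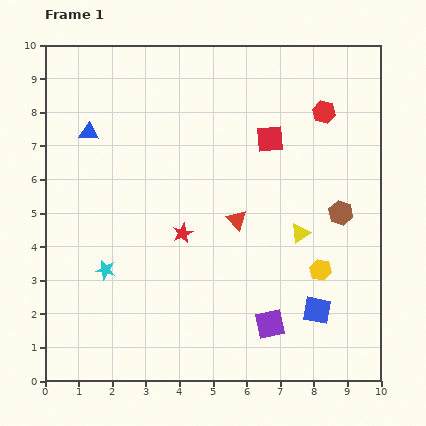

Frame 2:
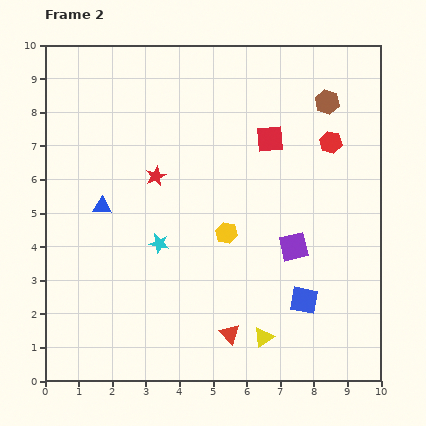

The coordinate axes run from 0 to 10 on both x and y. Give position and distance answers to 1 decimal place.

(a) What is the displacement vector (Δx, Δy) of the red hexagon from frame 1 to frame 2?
(0.2, -0.9)

The red hexagon was at (8.3, 8.0) in frame 1 and (8.5, 7.1) in frame 2.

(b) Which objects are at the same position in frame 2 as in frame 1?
the red square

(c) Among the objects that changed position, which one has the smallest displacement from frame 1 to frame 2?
the blue square

(moved 0.5)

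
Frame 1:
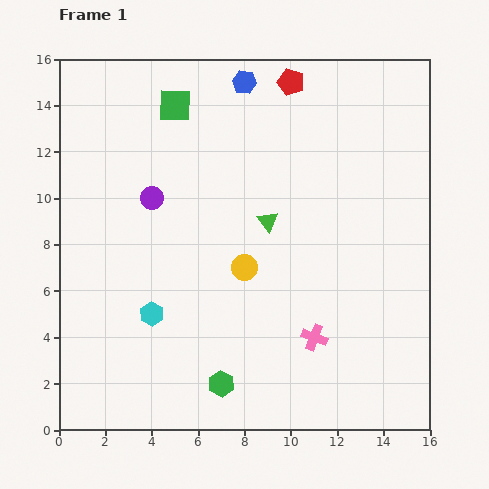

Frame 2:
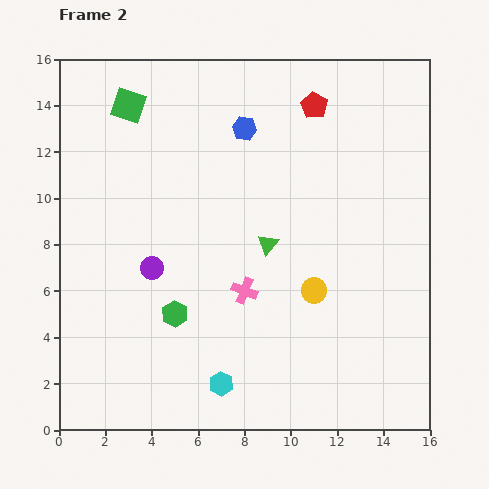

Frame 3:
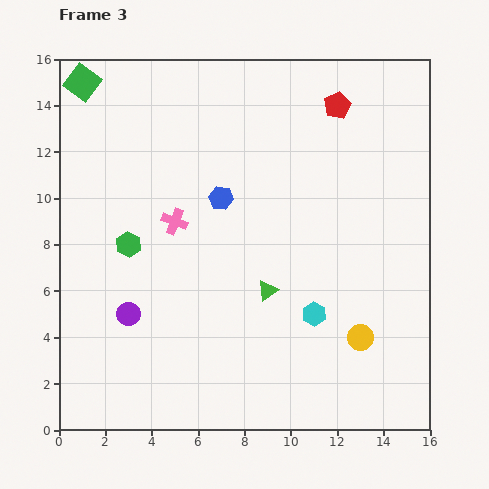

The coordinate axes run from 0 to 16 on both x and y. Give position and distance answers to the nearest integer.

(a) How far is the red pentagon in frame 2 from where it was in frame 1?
1

The red pentagon moved from (10, 15) to (11, 14), a distance of √(1² + 1²) ≈ 1.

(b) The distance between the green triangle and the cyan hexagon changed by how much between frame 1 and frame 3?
-4

Distance in frame 1: 6. Distance in frame 3: 2.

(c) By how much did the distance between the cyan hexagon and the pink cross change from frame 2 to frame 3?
+3

Distance in frame 2: 4. Distance in frame 3: 7.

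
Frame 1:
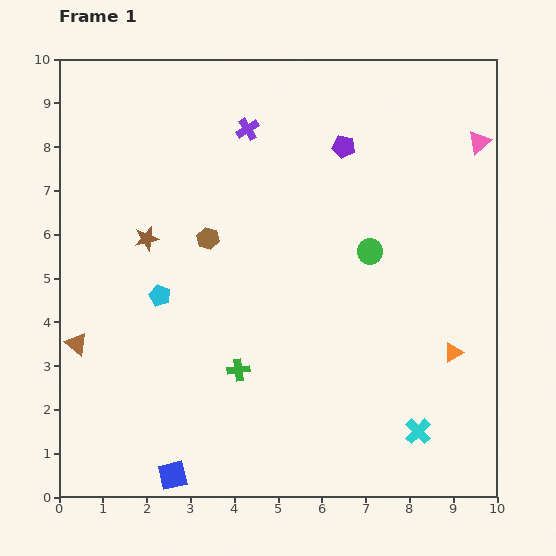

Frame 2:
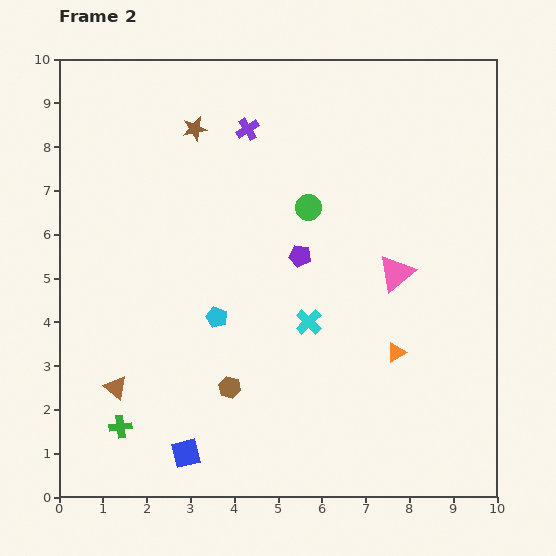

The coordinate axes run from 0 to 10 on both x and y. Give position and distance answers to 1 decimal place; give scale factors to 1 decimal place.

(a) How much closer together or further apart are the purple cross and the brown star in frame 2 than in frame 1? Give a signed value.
-2.2

Distance in frame 1: 3.4. Distance in frame 2: 1.2.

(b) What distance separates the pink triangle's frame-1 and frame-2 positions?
3.6

The pink triangle moved from (9.6, 8.1) to (7.7, 5.1), a distance of √(1.9² + 3.0²) ≈ 3.6.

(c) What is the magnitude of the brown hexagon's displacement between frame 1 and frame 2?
3.4

The brown hexagon moved from (3.4, 5.9) to (3.9, 2.5), a distance of √(0.5² + 3.4²) ≈ 3.4.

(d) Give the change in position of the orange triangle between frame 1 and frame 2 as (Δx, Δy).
(-1.3, 0.0)

The orange triangle was at (9.0, 3.3) in frame 1 and (7.7, 3.3) in frame 2.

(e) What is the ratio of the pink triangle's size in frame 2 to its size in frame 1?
1.6×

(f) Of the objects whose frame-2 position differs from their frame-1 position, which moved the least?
the blue square

(moved 0.6)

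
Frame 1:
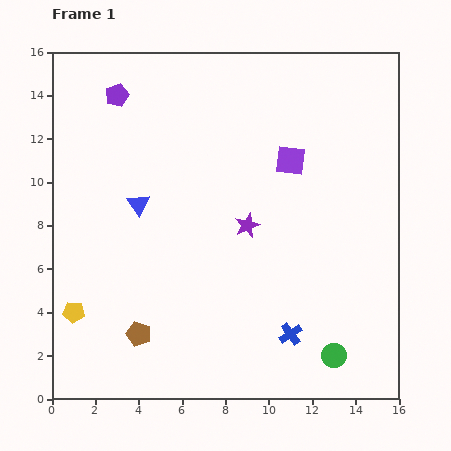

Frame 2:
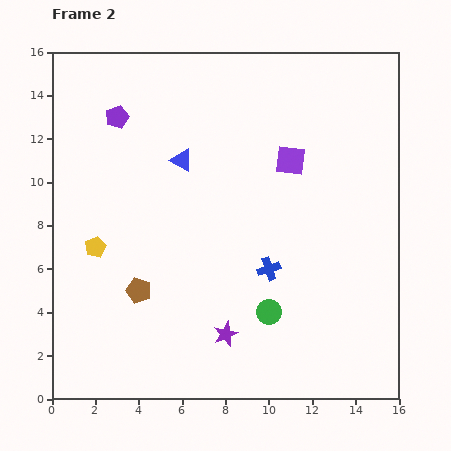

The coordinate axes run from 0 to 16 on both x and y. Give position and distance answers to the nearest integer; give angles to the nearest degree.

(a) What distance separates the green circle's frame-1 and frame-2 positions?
4

The green circle moved from (13, 2) to (10, 4), a distance of √(3² + 2²) ≈ 4.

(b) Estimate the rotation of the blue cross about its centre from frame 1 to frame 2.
16° clockwise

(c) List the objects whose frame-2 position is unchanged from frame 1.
the purple square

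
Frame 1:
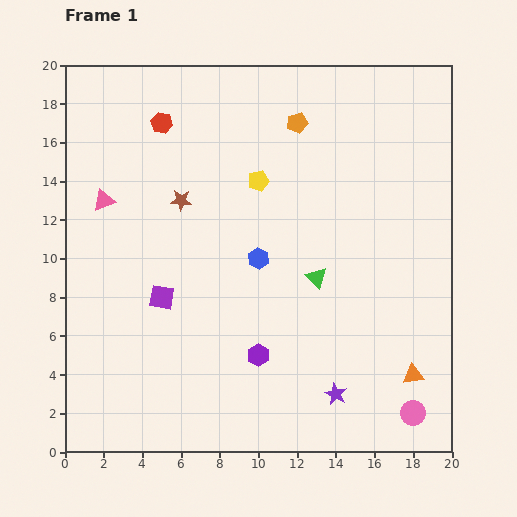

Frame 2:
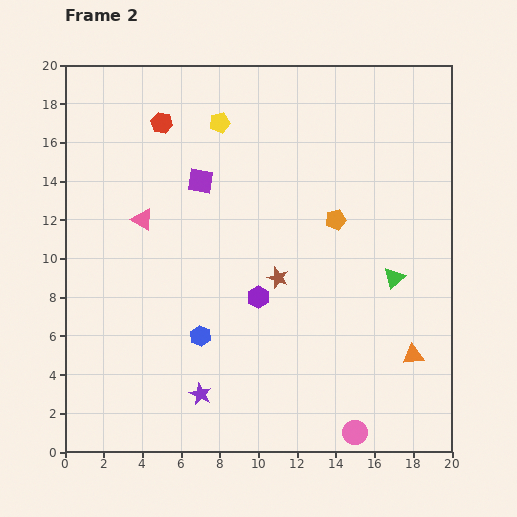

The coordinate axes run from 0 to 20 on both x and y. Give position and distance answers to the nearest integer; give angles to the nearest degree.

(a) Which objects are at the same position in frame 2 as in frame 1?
the red hexagon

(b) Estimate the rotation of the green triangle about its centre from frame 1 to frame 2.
33° clockwise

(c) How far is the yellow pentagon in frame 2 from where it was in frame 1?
4

The yellow pentagon moved from (10, 14) to (8, 17), a distance of √(2² + 3²) ≈ 4.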